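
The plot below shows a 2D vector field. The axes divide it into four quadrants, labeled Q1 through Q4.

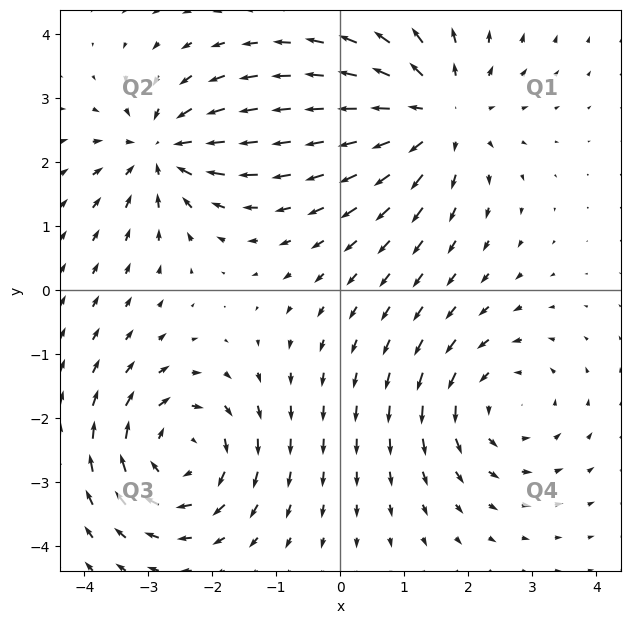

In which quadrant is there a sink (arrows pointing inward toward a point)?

Q2

The sink sits at approximately (-2.8, 2.2), which lies in quadrant Q2. The divergence there is about -5, negative as expected for a sink.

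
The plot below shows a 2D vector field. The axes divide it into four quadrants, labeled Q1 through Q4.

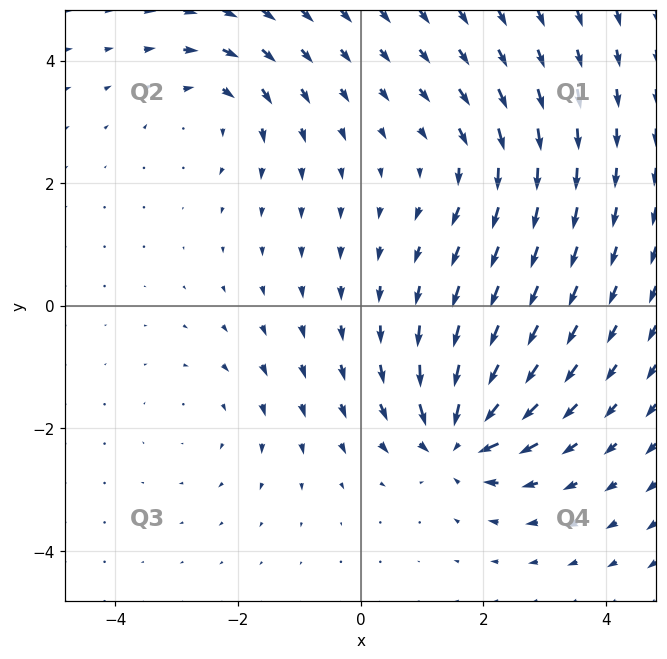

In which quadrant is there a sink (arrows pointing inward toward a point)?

Q4

The sink sits at approximately (1.6, -2.2), which lies in quadrant Q4. The divergence there is about -7, negative as expected for a sink.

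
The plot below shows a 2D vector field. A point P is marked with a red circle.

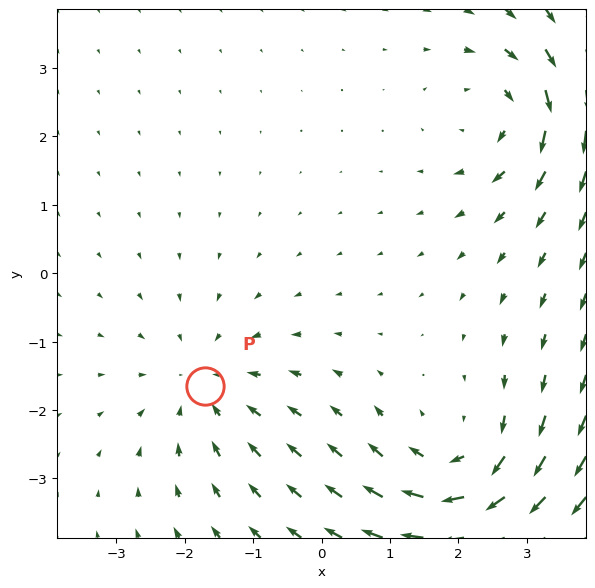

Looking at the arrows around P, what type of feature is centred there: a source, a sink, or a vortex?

At P (-1.7, -1.6) the arrows converge inward. Divergence about -3, curl ≈0 — negative divergence with near-zero curl is a sink.

sink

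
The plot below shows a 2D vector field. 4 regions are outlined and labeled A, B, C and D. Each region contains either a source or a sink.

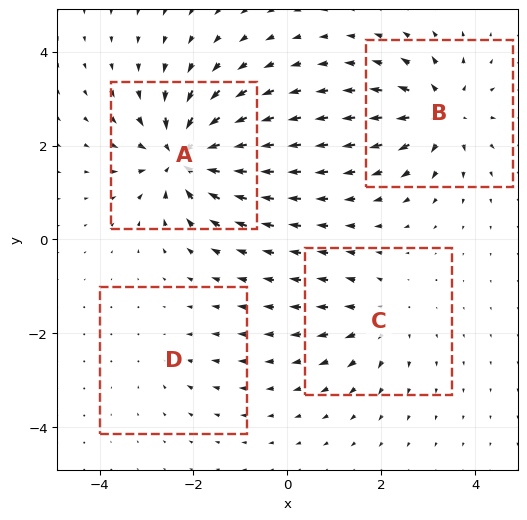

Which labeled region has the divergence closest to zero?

D

Divergence at each region's feature centre — A: about -9, B: about +6, C: about +4, D: about -2. Region D is closest to zero.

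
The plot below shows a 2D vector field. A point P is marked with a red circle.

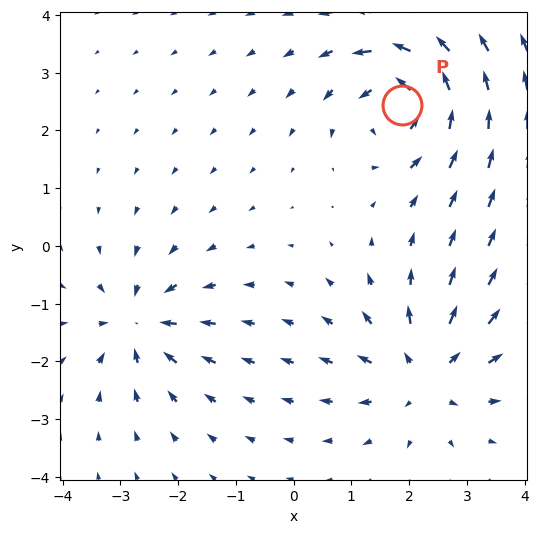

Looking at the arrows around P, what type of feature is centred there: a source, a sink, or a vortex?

vortex

At P (1.9, 2.4) the arrows circulate counterclockwise. Divergence ≈0, curl about +6 — near-zero divergence with nonzero curl is a vortex.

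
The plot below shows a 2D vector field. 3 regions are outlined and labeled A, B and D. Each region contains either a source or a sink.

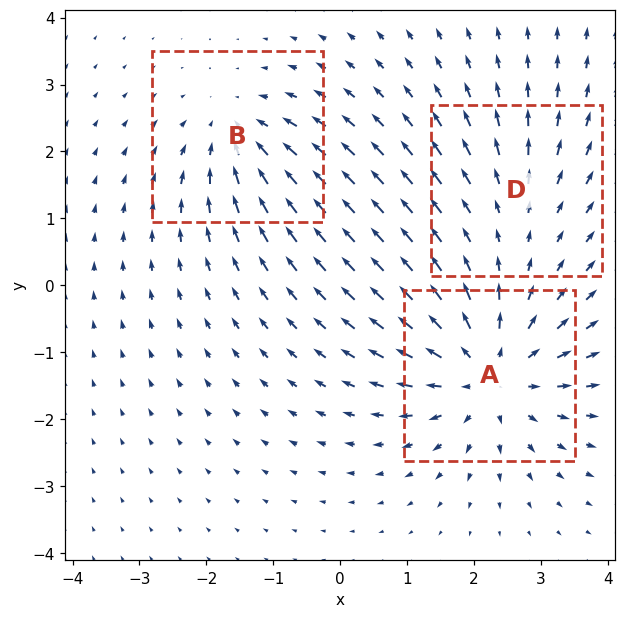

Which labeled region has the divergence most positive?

A

Divergence at each region's feature centre — A: about +5, B: about -3, D: about +2. Region A is most positive.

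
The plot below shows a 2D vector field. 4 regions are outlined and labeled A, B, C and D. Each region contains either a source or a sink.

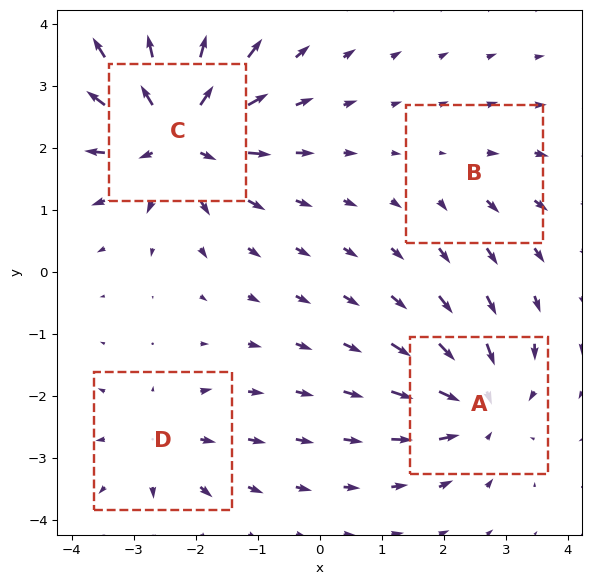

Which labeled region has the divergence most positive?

C

Divergence at each region's feature centre — A: about -6, B: about +2, C: about +8, D: about +4. Region C is most positive.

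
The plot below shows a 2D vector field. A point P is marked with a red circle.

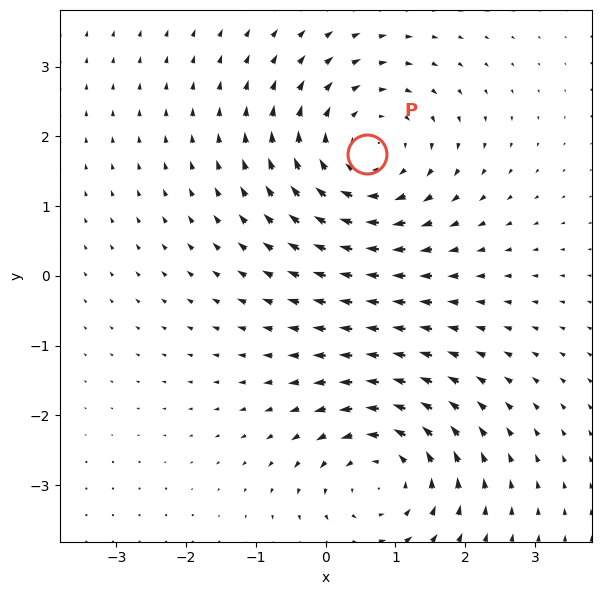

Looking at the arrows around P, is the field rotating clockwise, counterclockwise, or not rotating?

clockwise

Near P at (0.6, 1.8) the arrows circulate clockwise. The curl (z-component) there is about -3; negative curl means clockwise rotation.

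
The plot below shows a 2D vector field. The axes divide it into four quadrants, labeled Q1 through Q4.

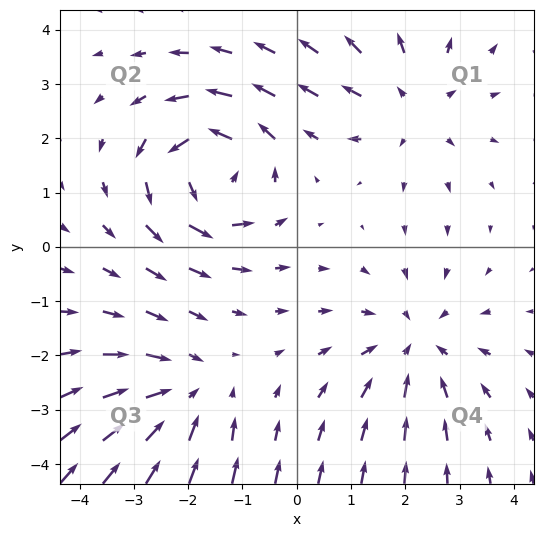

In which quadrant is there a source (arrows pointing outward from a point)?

The source sits at approximately (2.1, 2.6), which lies in quadrant Q1. The divergence there is about +3, positive as expected for a source.

Q1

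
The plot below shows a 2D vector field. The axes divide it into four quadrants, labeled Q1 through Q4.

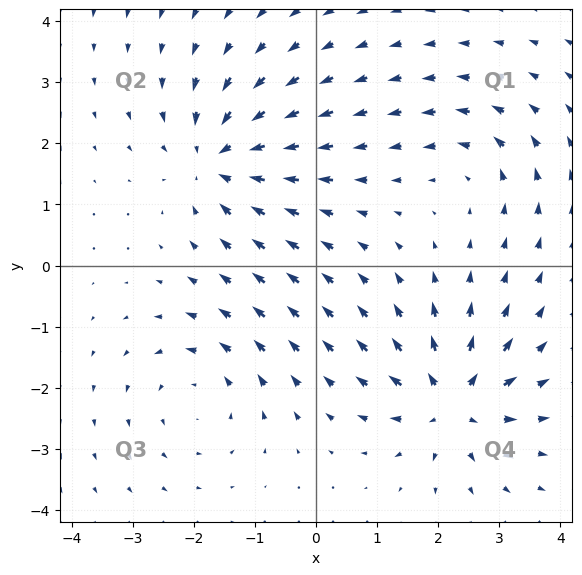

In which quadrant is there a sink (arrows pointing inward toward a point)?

The sink sits at approximately (-1.6, 1.7), which lies in quadrant Q2. The divergence there is about -5, negative as expected for a sink.

Q2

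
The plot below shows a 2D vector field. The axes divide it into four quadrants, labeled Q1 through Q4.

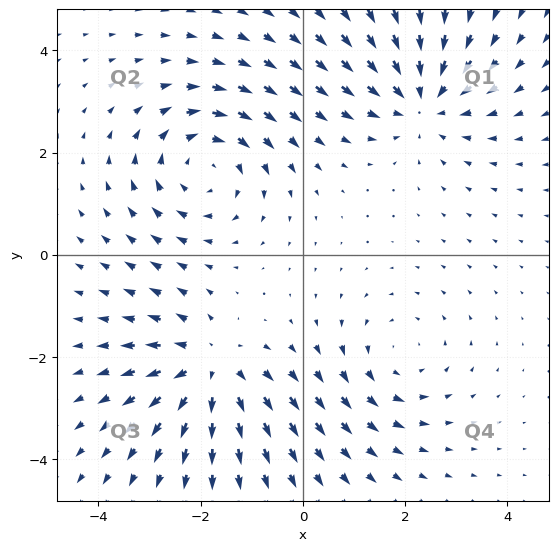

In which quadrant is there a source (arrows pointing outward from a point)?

The source sits at approximately (-1.8, -2.2), which lies in quadrant Q3. The divergence there is about +4, positive as expected for a source.

Q3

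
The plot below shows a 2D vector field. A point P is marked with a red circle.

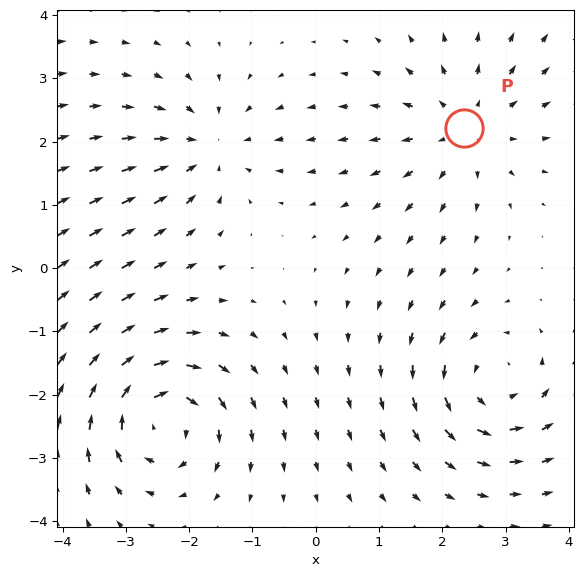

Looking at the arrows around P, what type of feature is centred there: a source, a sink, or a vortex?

At P (2.3, 2.2) the arrows spread outward. Divergence about +3, curl ≈0 — positive divergence with near-zero curl is a source.

source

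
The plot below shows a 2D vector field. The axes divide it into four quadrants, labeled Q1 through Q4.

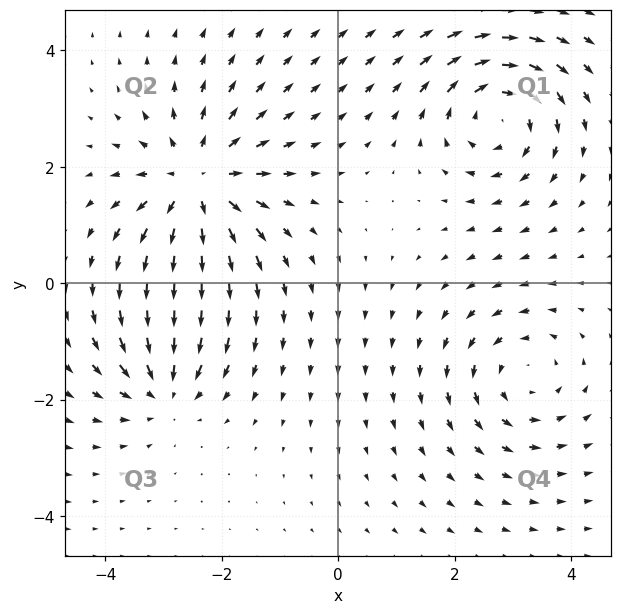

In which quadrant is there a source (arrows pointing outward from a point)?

Q2

The source sits at approximately (-2.4, 1.7), which lies in quadrant Q2. The divergence there is about +5, positive as expected for a source.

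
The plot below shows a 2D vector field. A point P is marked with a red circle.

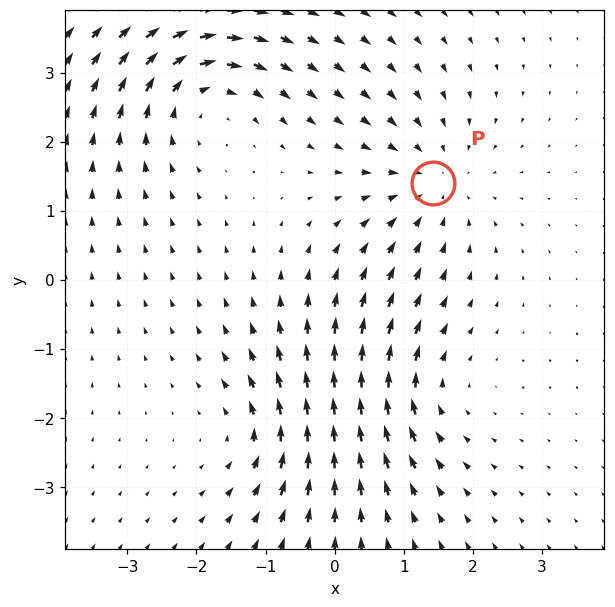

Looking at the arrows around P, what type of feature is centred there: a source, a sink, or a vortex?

sink

At P (1.4, 1.4) the arrows converge inward. Divergence about -4, curl ≈0 — negative divergence with near-zero curl is a sink.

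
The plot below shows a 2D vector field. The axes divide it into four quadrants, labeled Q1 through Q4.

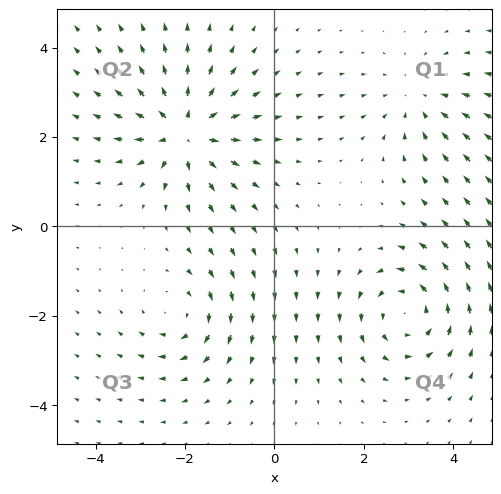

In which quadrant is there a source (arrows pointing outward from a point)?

Q2

The source sits at approximately (-2.0, 2.1), which lies in quadrant Q2. The divergence there is about +5, positive as expected for a source.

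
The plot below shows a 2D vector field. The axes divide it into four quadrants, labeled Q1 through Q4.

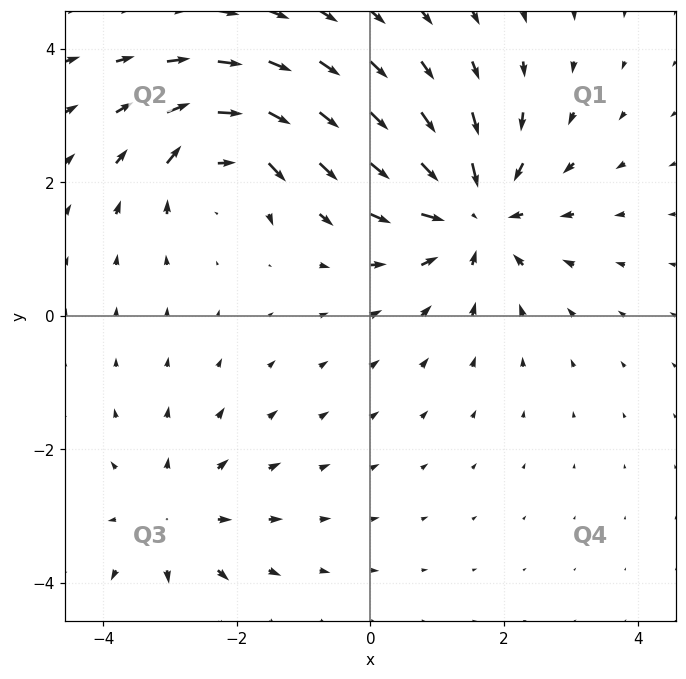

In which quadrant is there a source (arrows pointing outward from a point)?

The source sits at approximately (-3.0, -3.0), which lies in quadrant Q3. The divergence there is about +3, positive as expected for a source.

Q3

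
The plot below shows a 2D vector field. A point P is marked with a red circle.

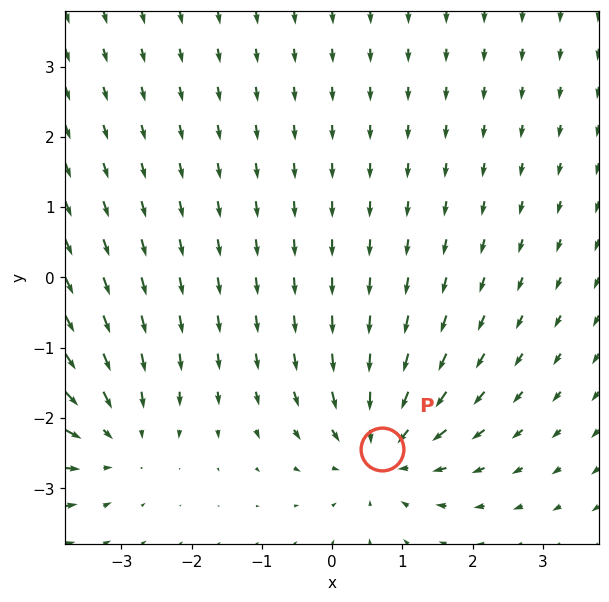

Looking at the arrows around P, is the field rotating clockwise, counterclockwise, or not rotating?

Near P at (0.7, -2.4) the arrows show no circulation. The curl there is ≈0.

not rotating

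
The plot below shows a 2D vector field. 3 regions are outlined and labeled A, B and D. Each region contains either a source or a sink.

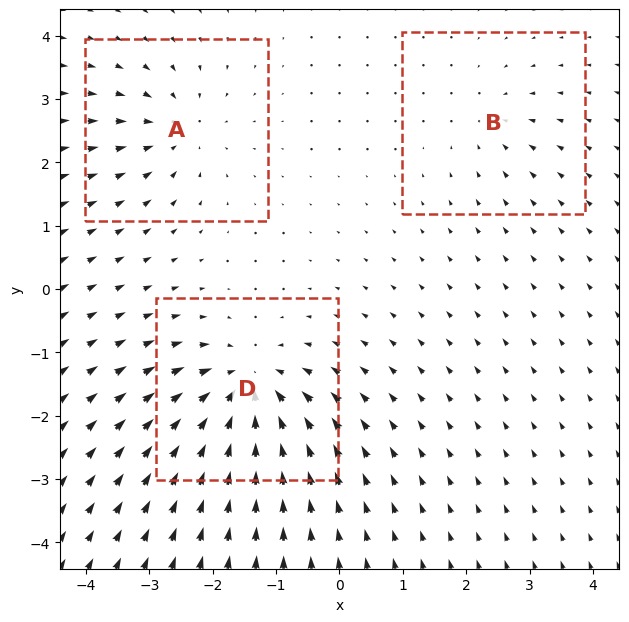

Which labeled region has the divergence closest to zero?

Divergence at each region's feature centre — A: about -4, B: about -2, D: about -6. Region B is closest to zero.

B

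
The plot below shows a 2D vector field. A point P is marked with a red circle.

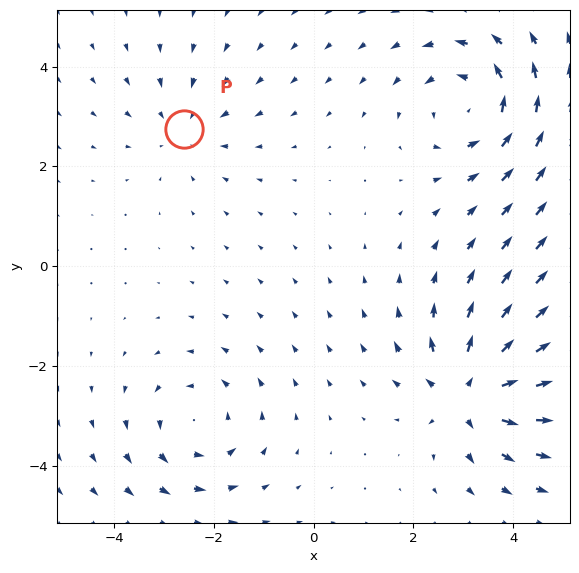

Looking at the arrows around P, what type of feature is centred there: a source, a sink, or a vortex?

sink

At P (-2.6, 2.8) the arrows converge inward. Divergence about -3, curl ≈0 — negative divergence with near-zero curl is a sink.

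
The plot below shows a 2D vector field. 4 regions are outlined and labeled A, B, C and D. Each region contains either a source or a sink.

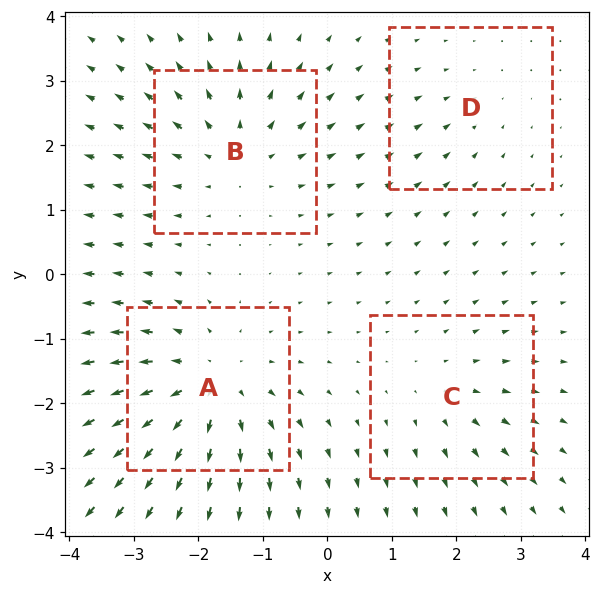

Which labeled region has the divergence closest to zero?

Divergence at each region's feature centre — A: about +6, B: about +4, C: about +3, D: about -2. Region D is closest to zero.

D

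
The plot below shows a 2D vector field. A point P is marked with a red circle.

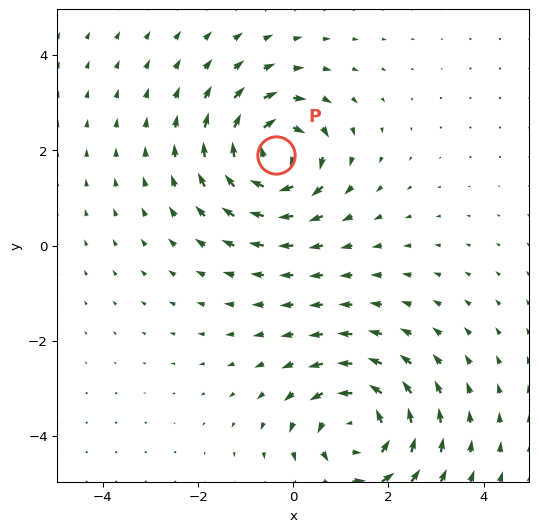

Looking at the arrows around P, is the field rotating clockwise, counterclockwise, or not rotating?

Near P at (-0.4, 1.9) the arrows circulate clockwise. The curl (z-component) there is about -6; negative curl means clockwise rotation.

clockwise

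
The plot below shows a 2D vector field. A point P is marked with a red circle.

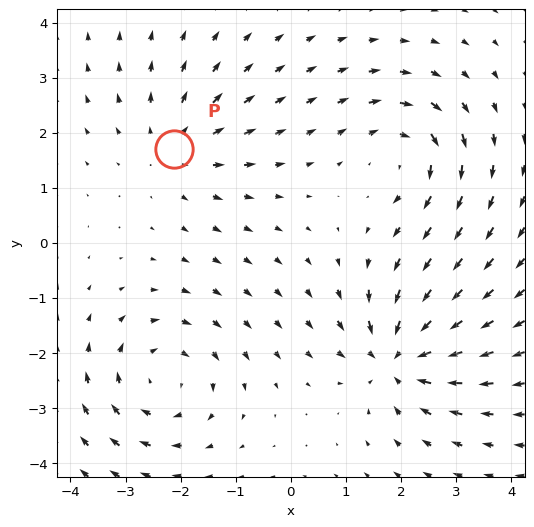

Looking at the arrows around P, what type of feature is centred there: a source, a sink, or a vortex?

source

At P (-2.1, 1.7) the arrows spread outward. Divergence about +2, curl ≈0 — positive divergence with near-zero curl is a source.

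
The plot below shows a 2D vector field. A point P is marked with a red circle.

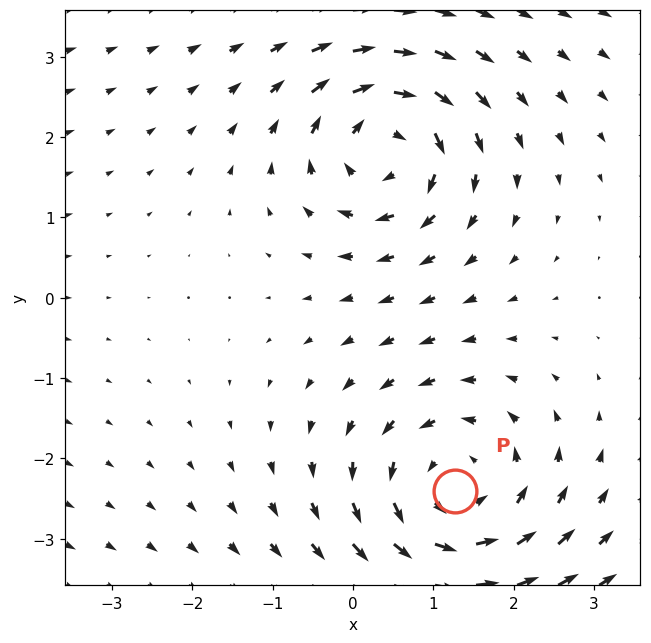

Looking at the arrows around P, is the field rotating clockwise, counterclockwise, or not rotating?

Near P at (1.3, -2.4) the arrows circulate counterclockwise. The curl (z-component) there is about +4; positive curl means counterclockwise rotation.

counterclockwise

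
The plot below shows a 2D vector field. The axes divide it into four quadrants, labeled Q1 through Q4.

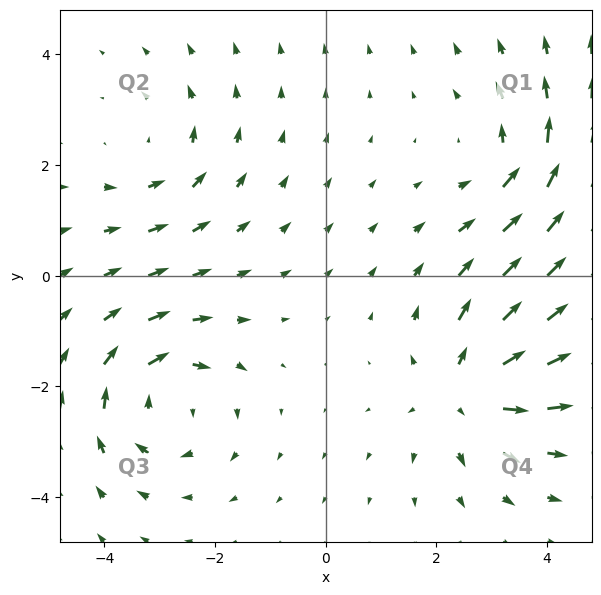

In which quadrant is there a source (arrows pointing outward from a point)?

Q4

The source sits at approximately (2.5, -2.1), which lies in quadrant Q4. The divergence there is about +4, positive as expected for a source.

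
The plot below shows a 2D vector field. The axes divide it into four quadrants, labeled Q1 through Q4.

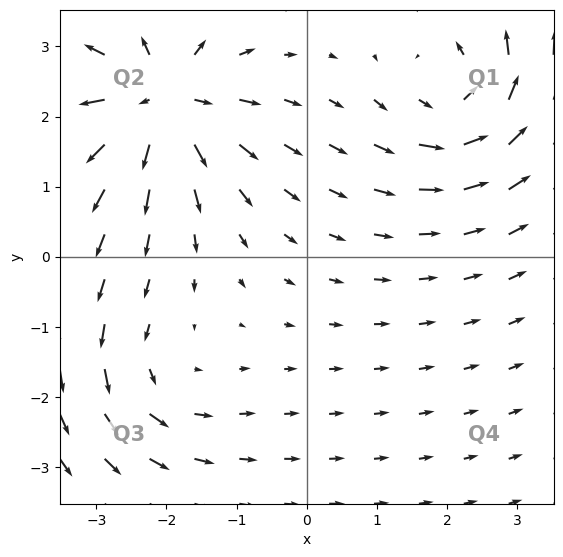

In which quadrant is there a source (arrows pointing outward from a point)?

The source sits at approximately (-2.1, 2.2), which lies in quadrant Q2. The divergence there is about +6, positive as expected for a source.

Q2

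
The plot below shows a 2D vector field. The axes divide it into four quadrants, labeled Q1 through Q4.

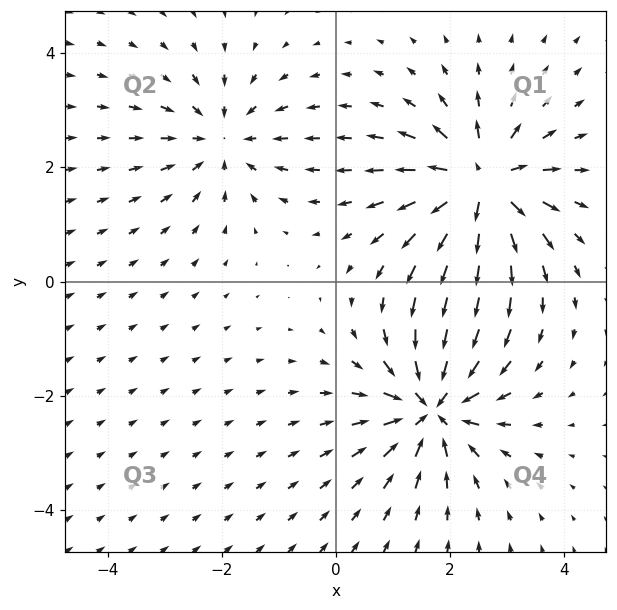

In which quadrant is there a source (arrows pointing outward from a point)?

Q1

The source sits at approximately (2.5, 1.7), which lies in quadrant Q1. The divergence there is about +5, positive as expected for a source.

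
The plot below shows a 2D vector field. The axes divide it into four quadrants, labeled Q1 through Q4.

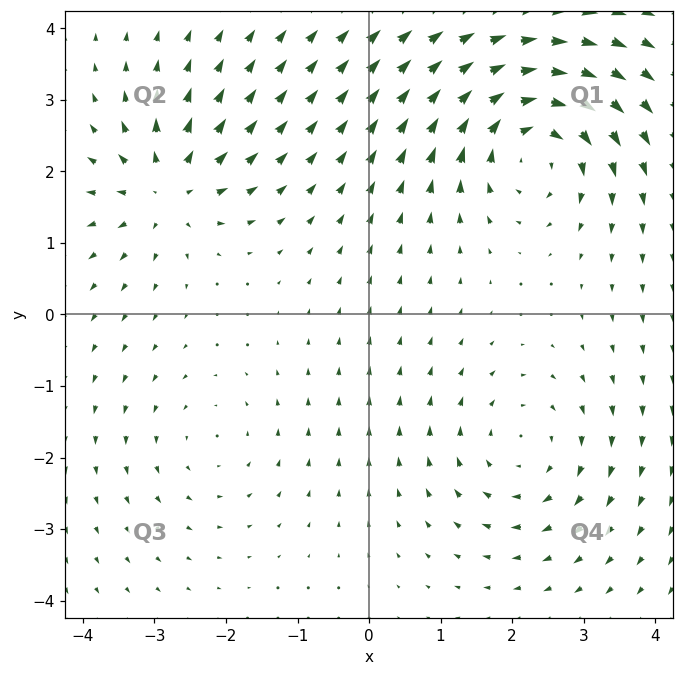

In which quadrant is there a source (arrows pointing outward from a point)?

The source sits at approximately (-2.8, 1.8), which lies in quadrant Q2. The divergence there is about +5, positive as expected for a source.

Q2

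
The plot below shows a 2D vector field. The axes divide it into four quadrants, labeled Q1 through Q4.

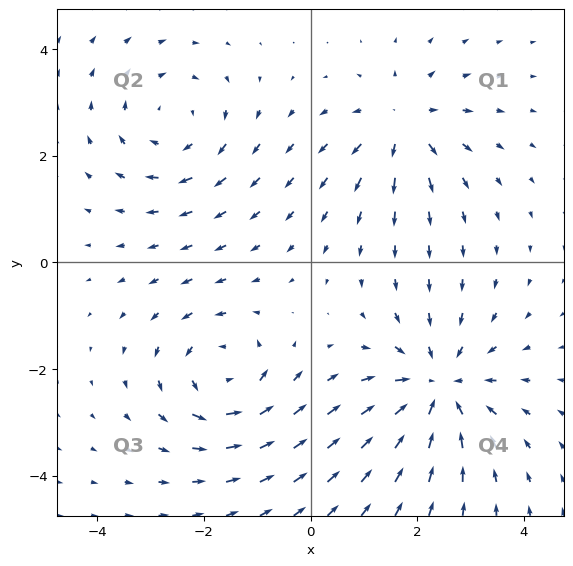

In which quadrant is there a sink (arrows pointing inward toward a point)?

Q4

The sink sits at approximately (2.4, -2.3), which lies in quadrant Q4. The divergence there is about -5, negative as expected for a sink.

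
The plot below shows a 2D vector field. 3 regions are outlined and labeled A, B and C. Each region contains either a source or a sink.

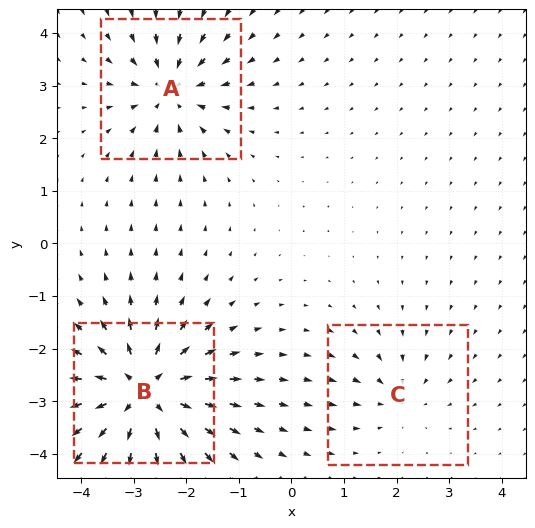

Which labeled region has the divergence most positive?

B

Divergence at each region's feature centre — A: about -4, B: about +6, C: about -2. Region B is most positive.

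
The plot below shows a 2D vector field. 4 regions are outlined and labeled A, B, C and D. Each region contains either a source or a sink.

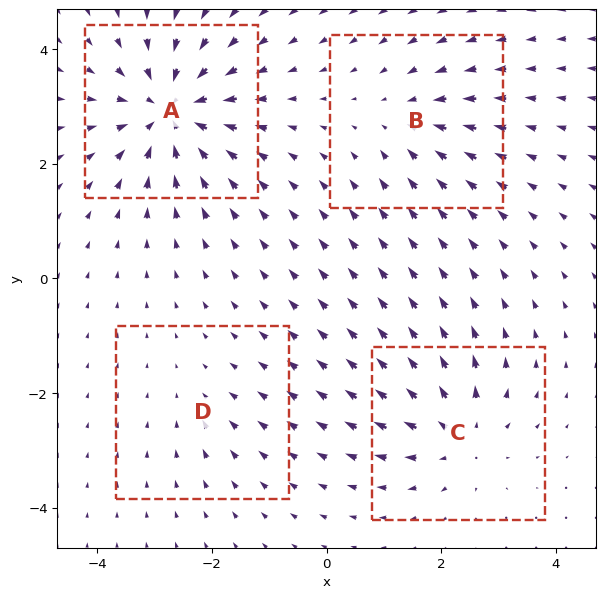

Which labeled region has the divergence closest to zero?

D

Divergence at each region's feature centre — A: about -8, B: about -4, C: about +5, D: about -2. Region D is closest to zero.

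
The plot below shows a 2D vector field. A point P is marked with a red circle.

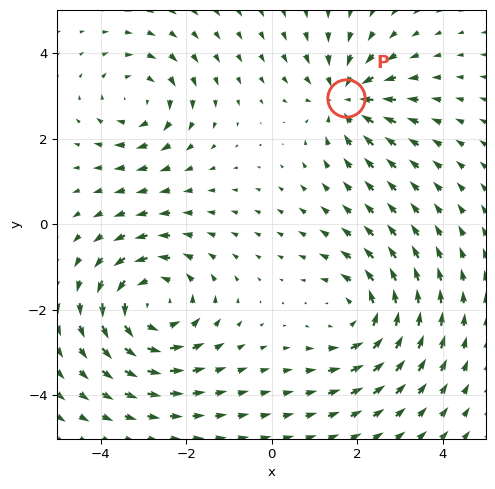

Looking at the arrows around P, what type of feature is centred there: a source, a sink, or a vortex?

sink

At P (1.7, 3.0) the arrows converge inward. Divergence about -4, curl ≈0 — negative divergence with near-zero curl is a sink.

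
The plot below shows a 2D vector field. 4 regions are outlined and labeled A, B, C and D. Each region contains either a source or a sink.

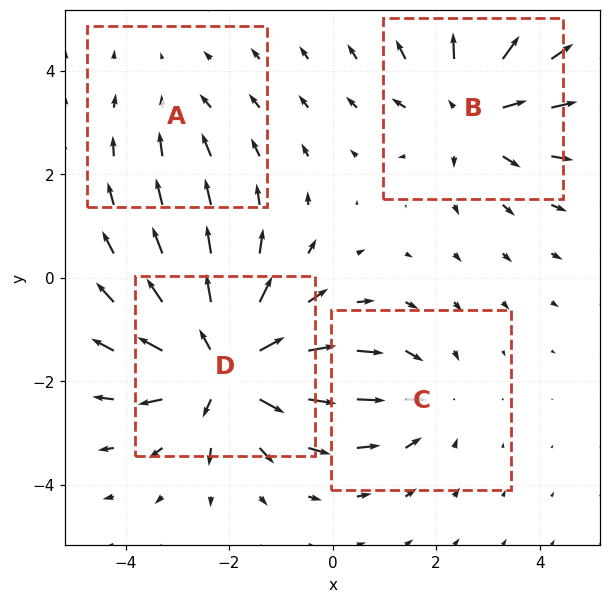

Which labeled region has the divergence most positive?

Divergence at each region's feature centre — A: about -2, B: about +4, C: about -3, D: about +6. Region D is most positive.

D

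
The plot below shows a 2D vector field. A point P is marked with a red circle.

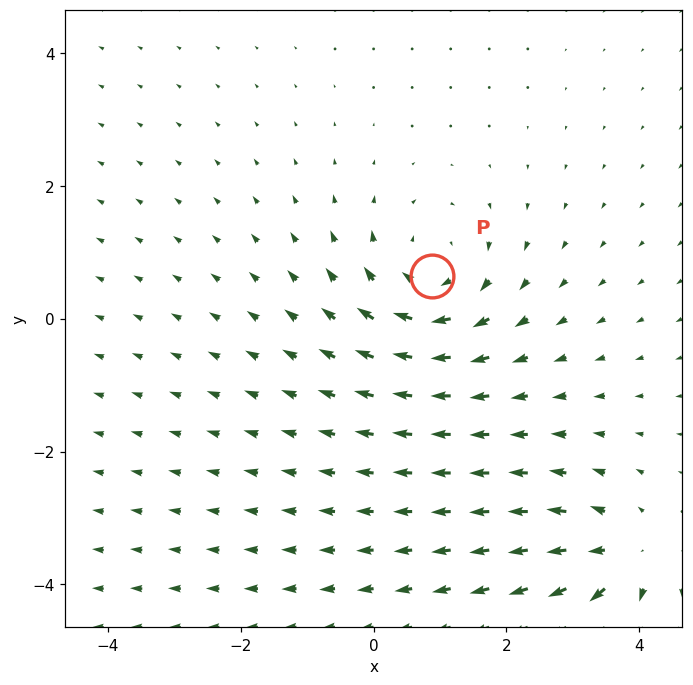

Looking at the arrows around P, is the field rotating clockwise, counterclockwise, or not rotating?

Near P at (0.9, 0.6) the arrows circulate clockwise. The curl (z-component) there is about -5; negative curl means clockwise rotation.

clockwise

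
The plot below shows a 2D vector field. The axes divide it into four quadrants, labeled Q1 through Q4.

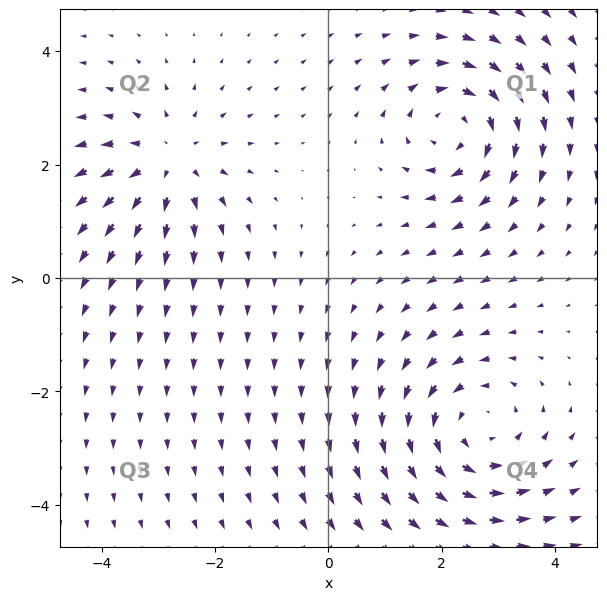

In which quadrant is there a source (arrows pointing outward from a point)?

Q2

The source sits at approximately (-2.8, 2.1), which lies in quadrant Q2. The divergence there is about +4, positive as expected for a source.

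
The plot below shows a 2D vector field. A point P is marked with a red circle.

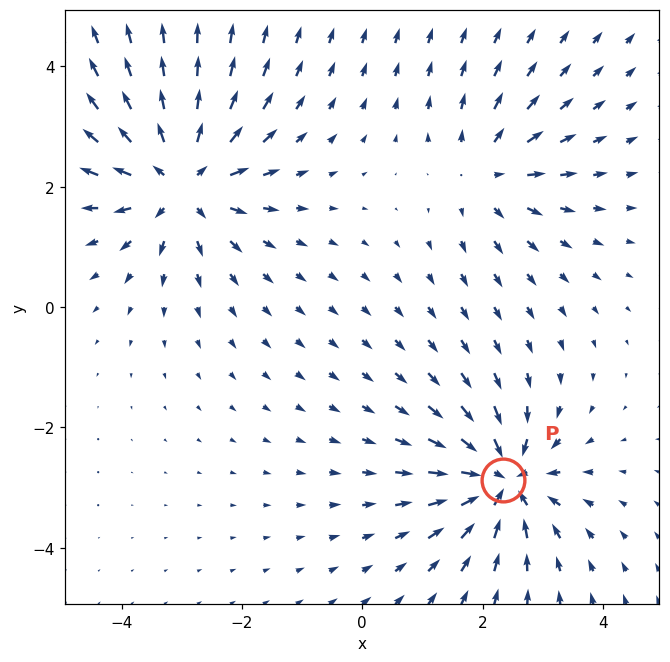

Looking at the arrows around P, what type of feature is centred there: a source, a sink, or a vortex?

sink

At P (2.3, -2.9) the arrows converge inward. Divergence about -6, curl ≈0 — negative divergence with near-zero curl is a sink.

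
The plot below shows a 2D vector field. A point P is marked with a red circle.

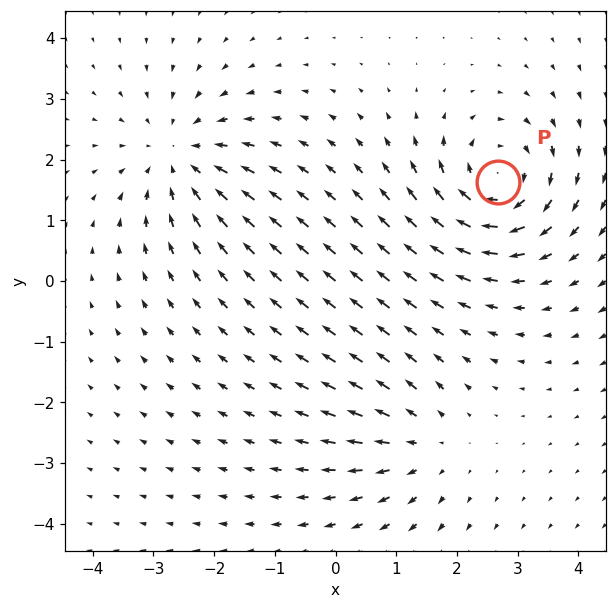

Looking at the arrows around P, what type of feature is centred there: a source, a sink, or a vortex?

vortex

At P (2.7, 1.6) the arrows circulate clockwise. Divergence ≈0, curl about -6 — near-zero divergence with nonzero curl is a vortex.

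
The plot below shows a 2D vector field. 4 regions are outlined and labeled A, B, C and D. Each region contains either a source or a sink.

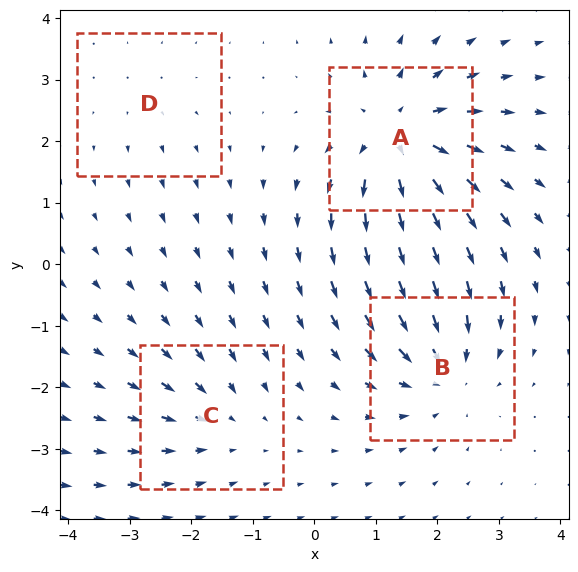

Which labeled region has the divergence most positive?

Divergence at each region's feature centre — A: about +7, B: about -5, C: about -3, D: about +2. Region A is most positive.

A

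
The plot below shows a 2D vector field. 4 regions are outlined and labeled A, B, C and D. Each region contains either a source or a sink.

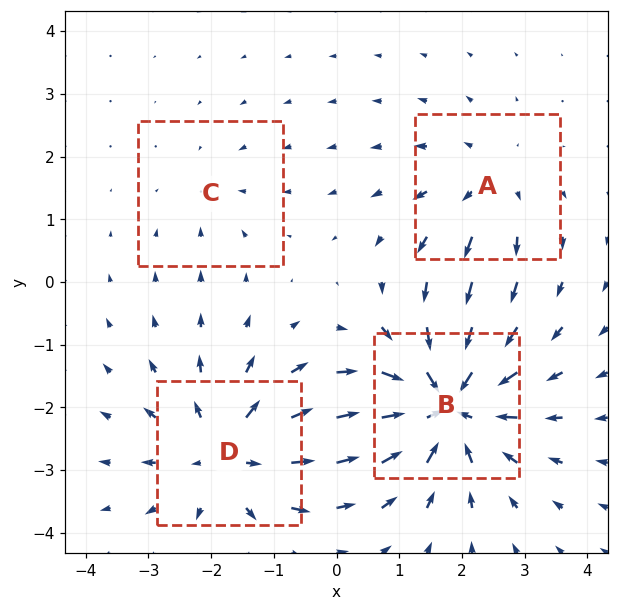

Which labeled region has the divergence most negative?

Divergence at each region's feature centre — A: about +3, B: about -7, C: about -2, D: about +5. Region B is most negative.

B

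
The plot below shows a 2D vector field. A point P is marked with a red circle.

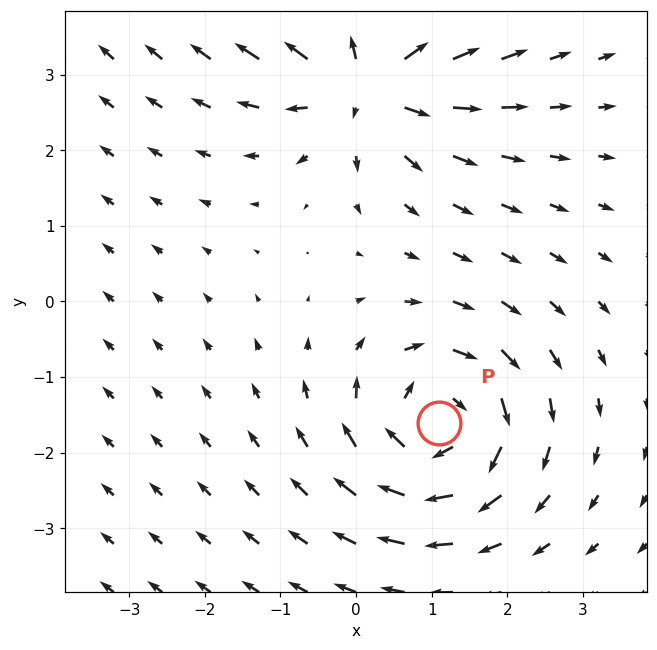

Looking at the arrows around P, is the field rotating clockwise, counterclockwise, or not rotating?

Near P at (1.1, -1.6) the arrows circulate clockwise. The curl (z-component) there is about -5; negative curl means clockwise rotation.

clockwise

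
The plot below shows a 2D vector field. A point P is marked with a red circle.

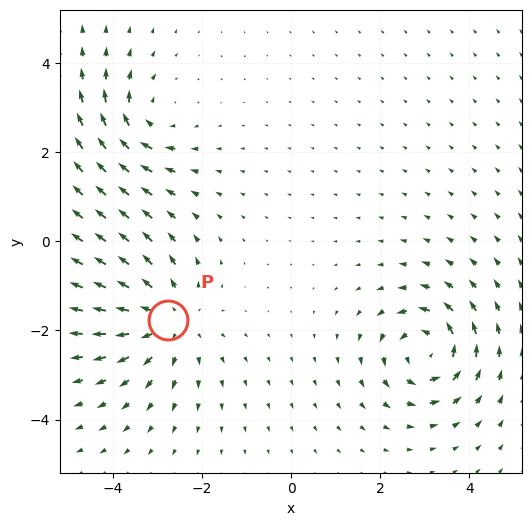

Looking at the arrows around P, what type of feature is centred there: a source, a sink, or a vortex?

At P (-2.8, -1.8) the arrows spread outward. Divergence about +4, curl ≈0 — positive divergence with near-zero curl is a source.

source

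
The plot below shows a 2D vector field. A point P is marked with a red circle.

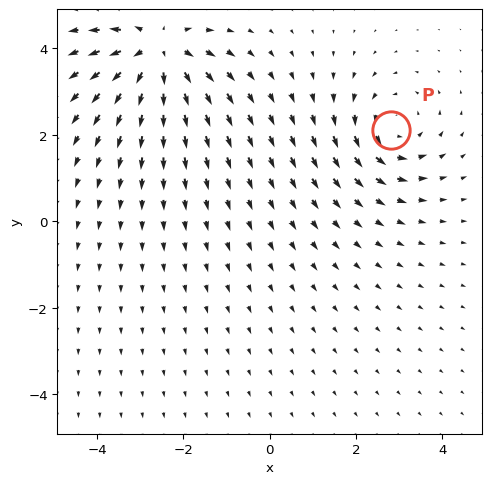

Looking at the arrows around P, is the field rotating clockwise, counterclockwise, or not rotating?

counterclockwise

Near P at (2.8, 2.1) the arrows circulate counterclockwise. The curl (z-component) there is about +4; positive curl means counterclockwise rotation.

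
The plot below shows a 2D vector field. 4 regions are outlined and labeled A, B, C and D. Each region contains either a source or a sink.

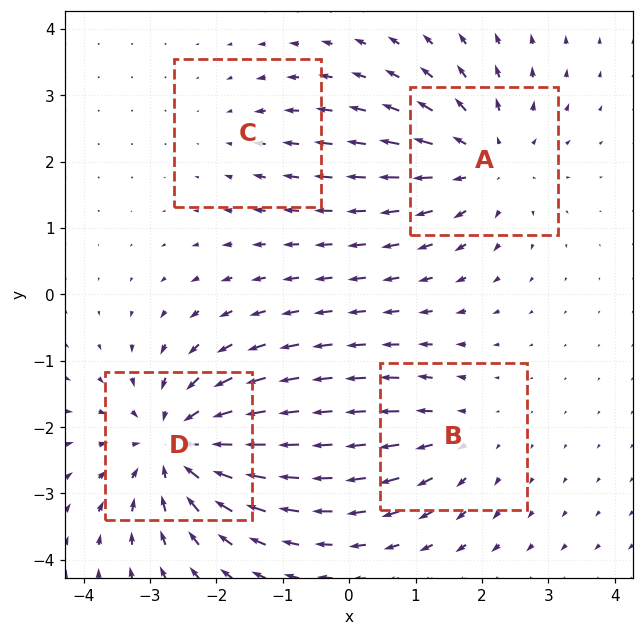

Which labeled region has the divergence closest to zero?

C

Divergence at each region's feature centre — A: about +5, B: about +3, C: about -2, D: about -6. Region C is closest to zero.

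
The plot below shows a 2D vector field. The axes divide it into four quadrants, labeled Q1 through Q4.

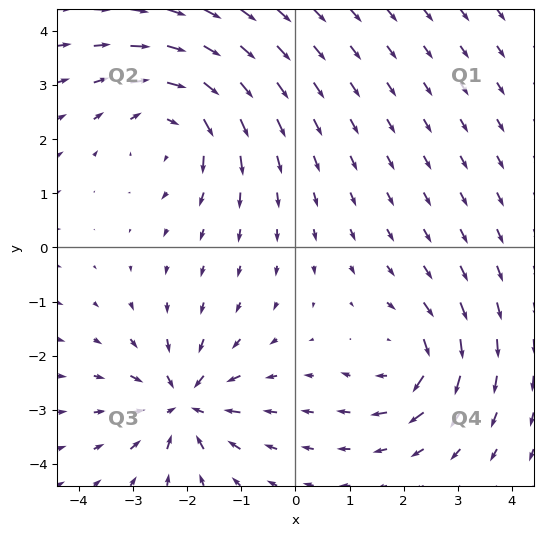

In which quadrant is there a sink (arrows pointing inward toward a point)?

The sink sits at approximately (-2.1, -2.9), which lies in quadrant Q3. The divergence there is about -5, negative as expected for a sink.

Q3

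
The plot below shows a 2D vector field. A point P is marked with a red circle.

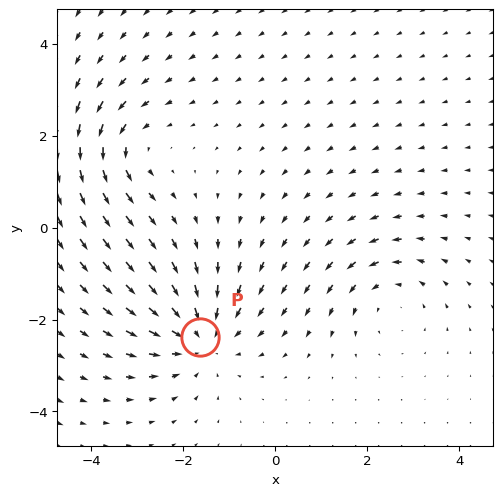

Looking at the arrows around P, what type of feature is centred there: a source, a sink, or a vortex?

At P (-1.6, -2.4) the arrows converge inward. Divergence about -3, curl ≈0 — negative divergence with near-zero curl is a sink.

sink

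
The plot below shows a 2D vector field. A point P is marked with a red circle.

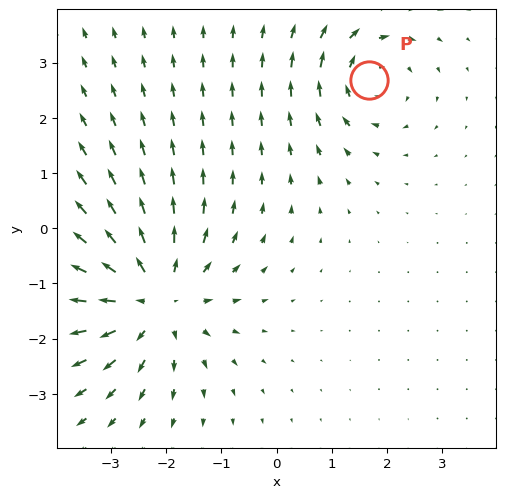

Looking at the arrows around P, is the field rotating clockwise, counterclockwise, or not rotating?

clockwise

Near P at (1.7, 2.7) the arrows circulate clockwise. The curl (z-component) there is about -3; negative curl means clockwise rotation.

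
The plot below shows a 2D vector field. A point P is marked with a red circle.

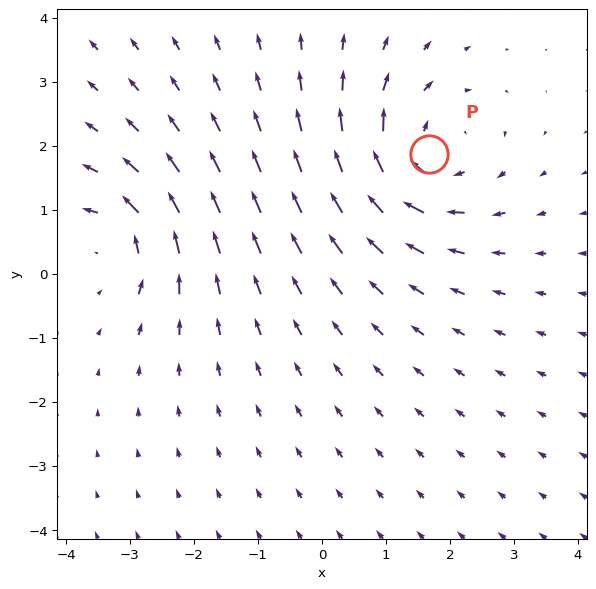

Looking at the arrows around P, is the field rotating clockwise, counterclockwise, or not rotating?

clockwise

Near P at (1.7, 1.9) the arrows circulate clockwise. The curl (z-component) there is about -5; negative curl means clockwise rotation.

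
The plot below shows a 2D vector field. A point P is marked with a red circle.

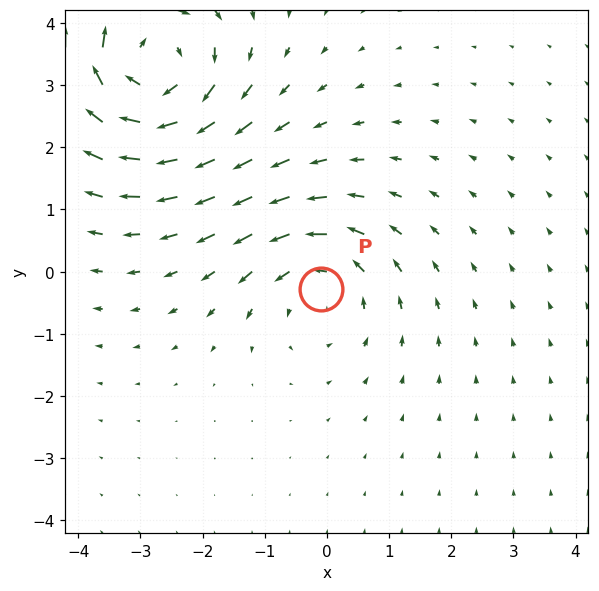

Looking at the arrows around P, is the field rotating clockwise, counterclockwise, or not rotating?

Near P at (-0.1, -0.3) the arrows circulate counterclockwise. The curl (z-component) there is about +3; positive curl means counterclockwise rotation.

counterclockwise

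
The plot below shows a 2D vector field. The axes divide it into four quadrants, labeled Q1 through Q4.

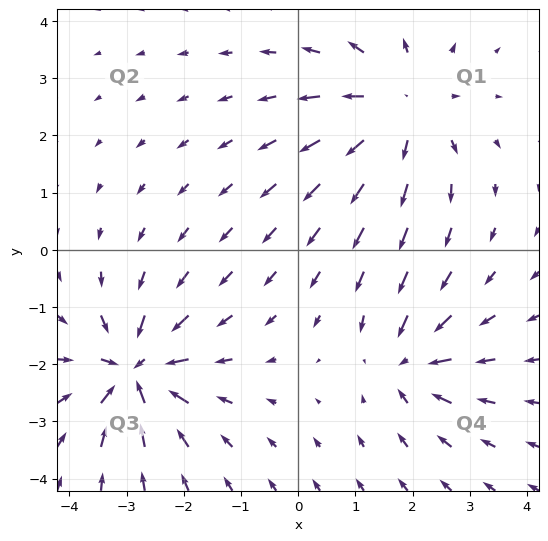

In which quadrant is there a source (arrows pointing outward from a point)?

The source sits at approximately (1.8, 2.5), which lies in quadrant Q1. The divergence there is about +4, positive as expected for a source.

Q1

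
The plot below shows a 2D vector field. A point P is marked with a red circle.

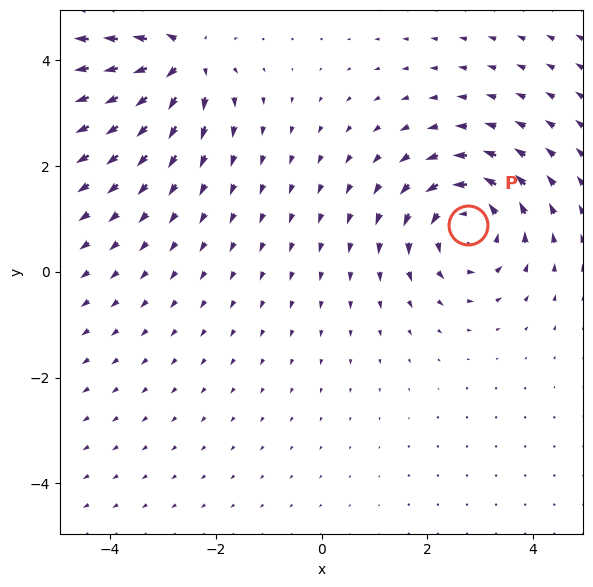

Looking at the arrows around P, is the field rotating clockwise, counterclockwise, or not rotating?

counterclockwise

Near P at (2.8, 0.9) the arrows circulate counterclockwise. The curl (z-component) there is about +4; positive curl means counterclockwise rotation.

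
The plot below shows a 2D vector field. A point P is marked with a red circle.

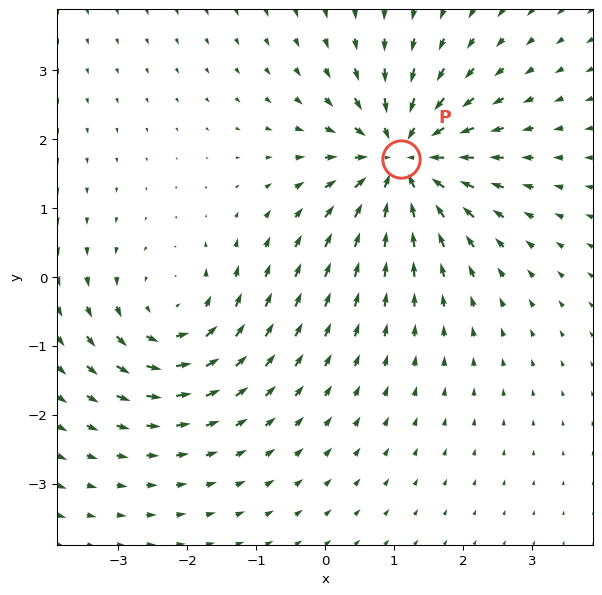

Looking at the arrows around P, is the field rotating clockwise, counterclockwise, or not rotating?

not rotating

Near P at (1.1, 1.7) the arrows show no circulation. The curl there is ≈0.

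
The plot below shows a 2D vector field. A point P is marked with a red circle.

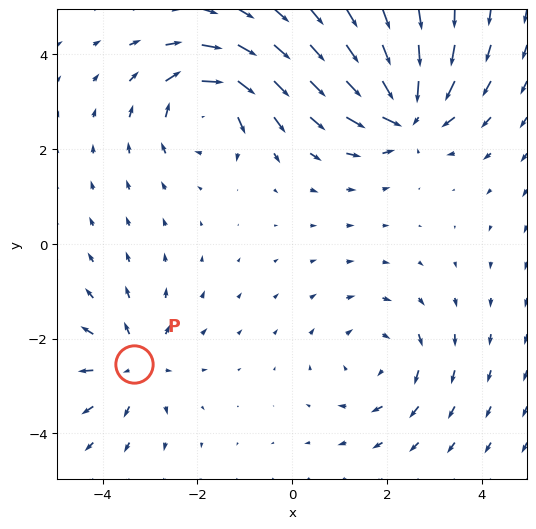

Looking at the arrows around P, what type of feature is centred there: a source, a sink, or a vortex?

At P (-3.3, -2.5) the arrows spread outward. Divergence about +4, curl ≈0 — positive divergence with near-zero curl is a source.

source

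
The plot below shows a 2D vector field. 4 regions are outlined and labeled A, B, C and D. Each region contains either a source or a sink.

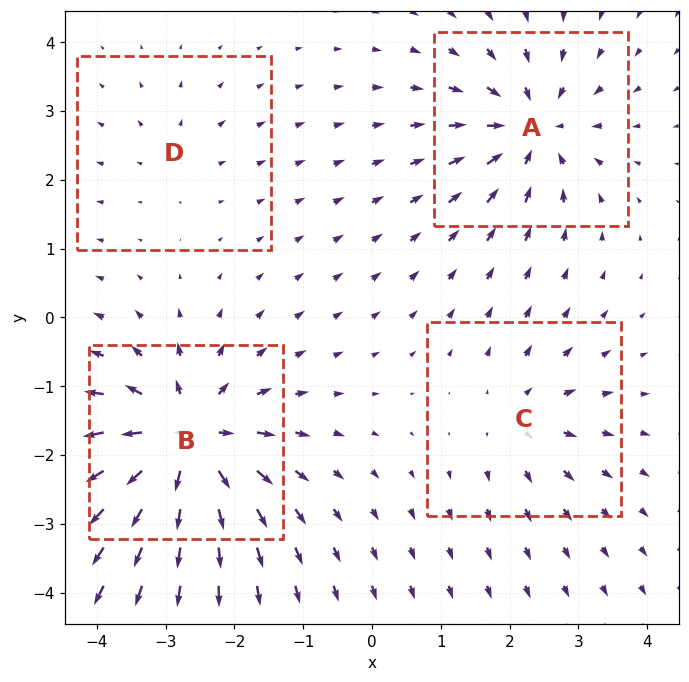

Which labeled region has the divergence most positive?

B

Divergence at each region's feature centre — A: about -6, B: about +9, C: about +4, D: about +2. Region B is most positive.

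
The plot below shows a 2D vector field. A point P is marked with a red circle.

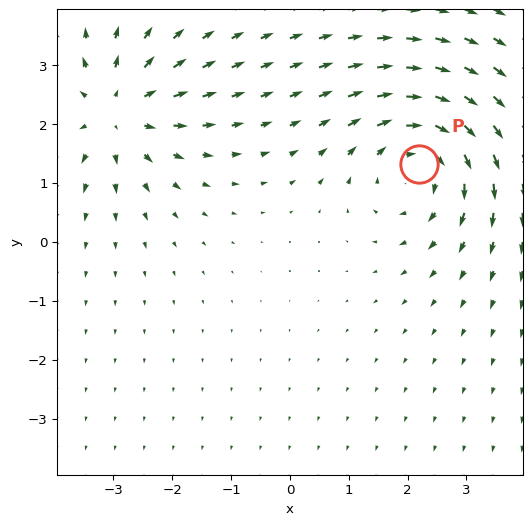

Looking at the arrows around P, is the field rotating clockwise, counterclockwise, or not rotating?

clockwise

Near P at (2.2, 1.3) the arrows circulate clockwise. The curl (z-component) there is about -4; negative curl means clockwise rotation.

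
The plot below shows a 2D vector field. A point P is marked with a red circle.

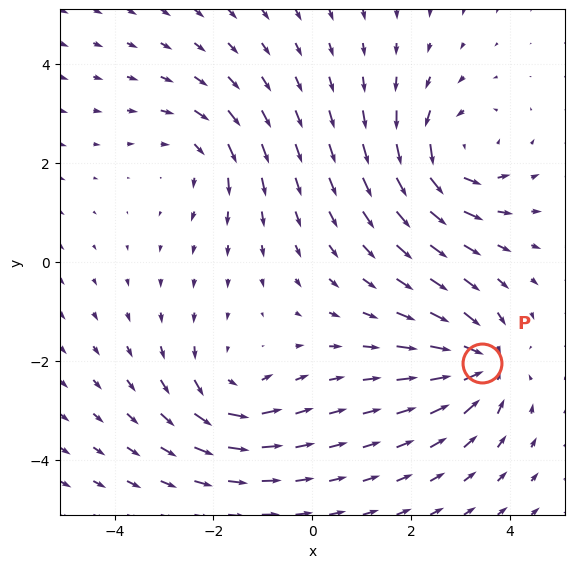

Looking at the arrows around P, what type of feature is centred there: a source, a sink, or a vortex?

At P (3.4, -2.0) the arrows converge inward. Divergence about -5, curl ≈0 — negative divergence with near-zero curl is a sink.

sink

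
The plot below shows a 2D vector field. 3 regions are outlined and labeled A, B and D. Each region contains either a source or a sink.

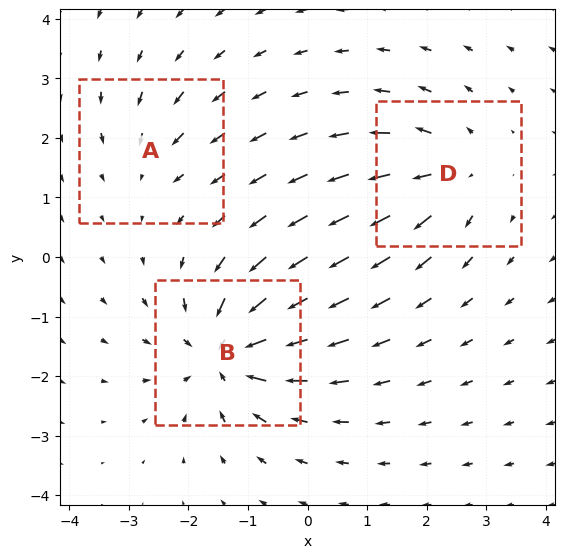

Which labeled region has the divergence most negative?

Divergence at each region's feature centre — A: about -2, B: about -5, D: about +3. Region B is most negative.

B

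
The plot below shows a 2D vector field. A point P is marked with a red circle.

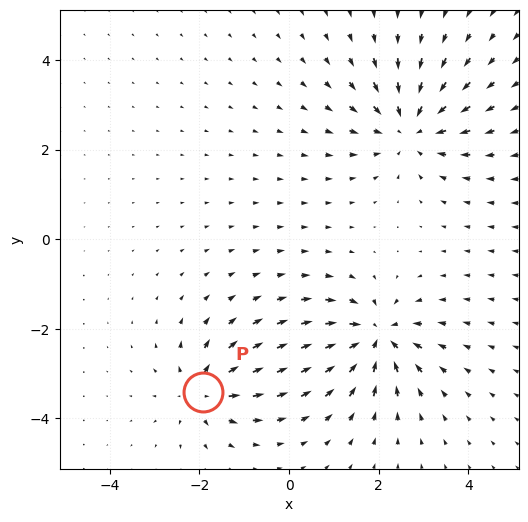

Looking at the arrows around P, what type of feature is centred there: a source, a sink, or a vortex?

source

At P (-1.9, -3.4) the arrows spread outward. Divergence about +5, curl ≈0 — positive divergence with near-zero curl is a source.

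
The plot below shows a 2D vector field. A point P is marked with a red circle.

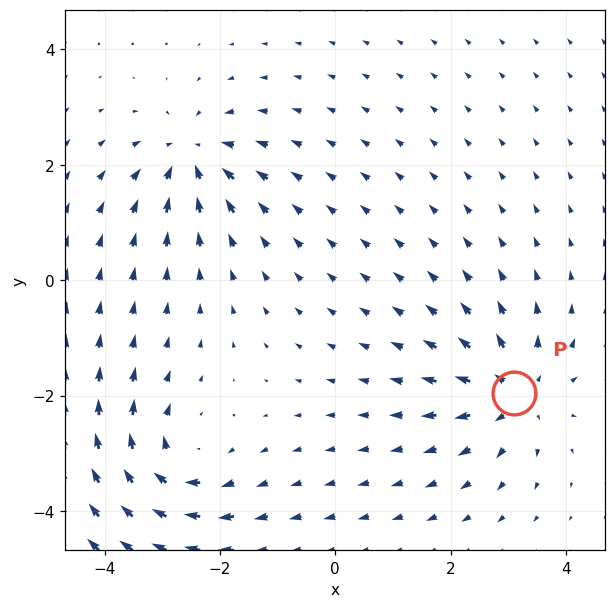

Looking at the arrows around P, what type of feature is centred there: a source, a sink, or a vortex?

source

At P (3.1, -1.9) the arrows spread outward. Divergence about +6, curl ≈0 — positive divergence with near-zero curl is a source.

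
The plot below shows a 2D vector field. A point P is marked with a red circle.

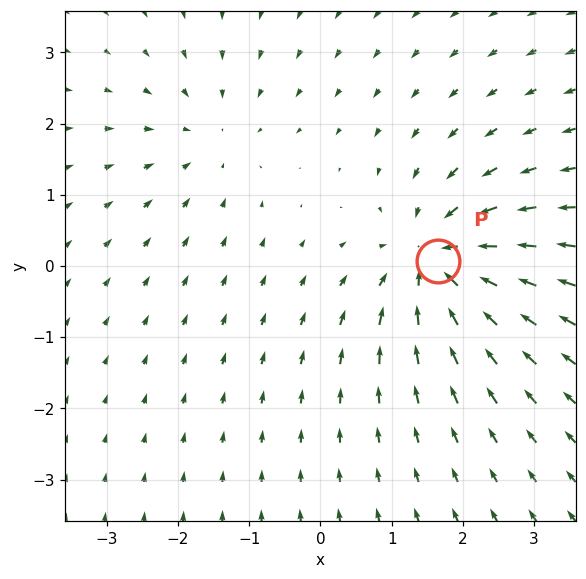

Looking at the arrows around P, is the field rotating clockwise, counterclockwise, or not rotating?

Near P at (1.6, 0.1) the arrows show no circulation. The curl there is ≈0.

not rotating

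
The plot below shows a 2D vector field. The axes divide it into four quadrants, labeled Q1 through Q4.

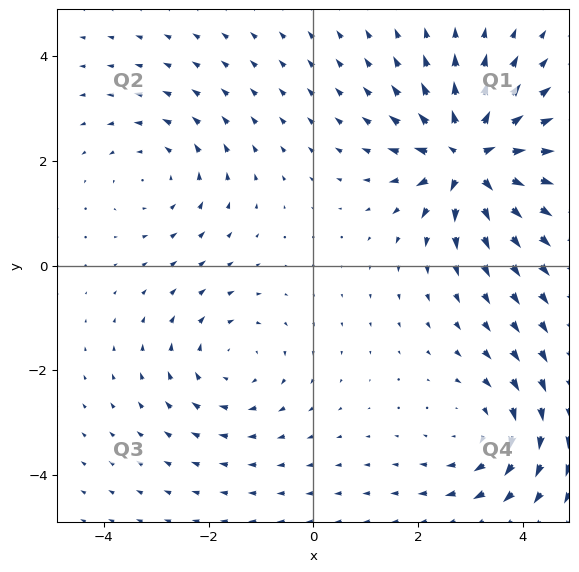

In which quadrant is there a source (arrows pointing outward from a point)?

The source sits at approximately (3.0, 2.0), which lies in quadrant Q1. The divergence there is about +7, positive as expected for a source.

Q1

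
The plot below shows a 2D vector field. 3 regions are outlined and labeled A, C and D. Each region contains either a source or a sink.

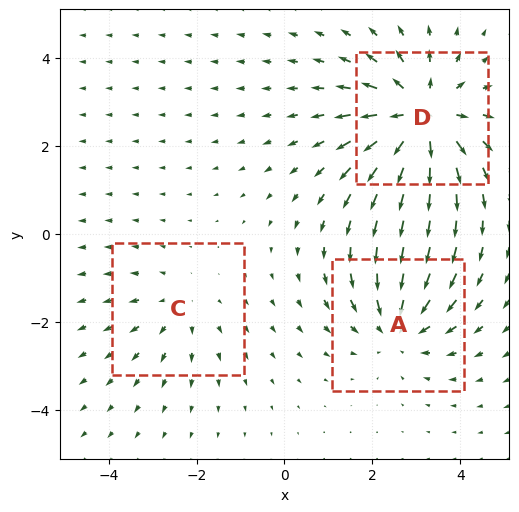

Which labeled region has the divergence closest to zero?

C

Divergence at each region's feature centre — A: about -3, C: about +2, D: about +4. Region C is closest to zero.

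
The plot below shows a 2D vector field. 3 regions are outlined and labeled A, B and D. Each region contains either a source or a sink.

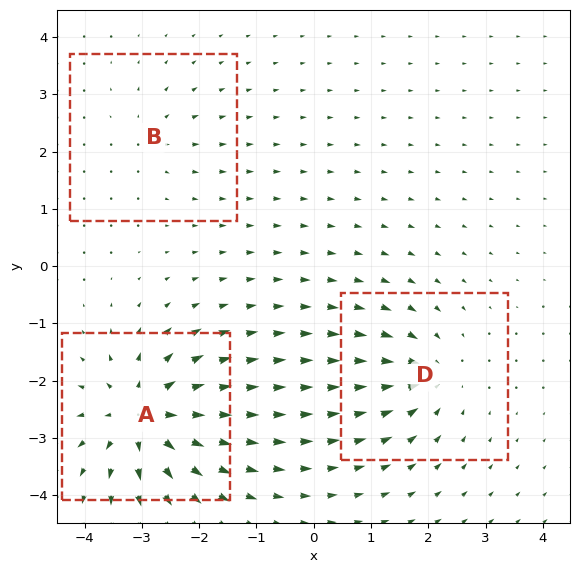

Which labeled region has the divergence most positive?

A

Divergence at each region's feature centre — A: about +6, B: about +2, D: about -4. Region A is most positive.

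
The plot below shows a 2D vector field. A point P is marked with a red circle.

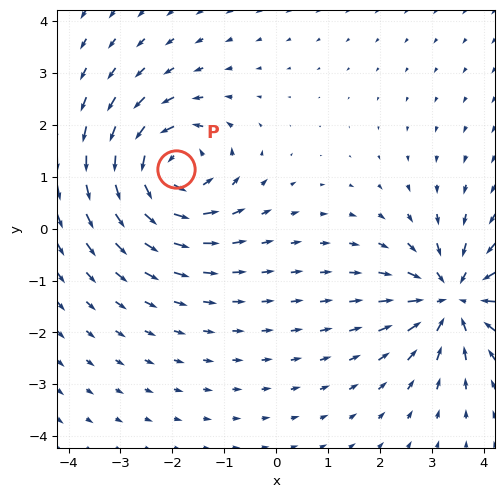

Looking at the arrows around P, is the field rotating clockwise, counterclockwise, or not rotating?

counterclockwise

Near P at (-1.9, 1.1) the arrows circulate counterclockwise. The curl (z-component) there is about +6; positive curl means counterclockwise rotation.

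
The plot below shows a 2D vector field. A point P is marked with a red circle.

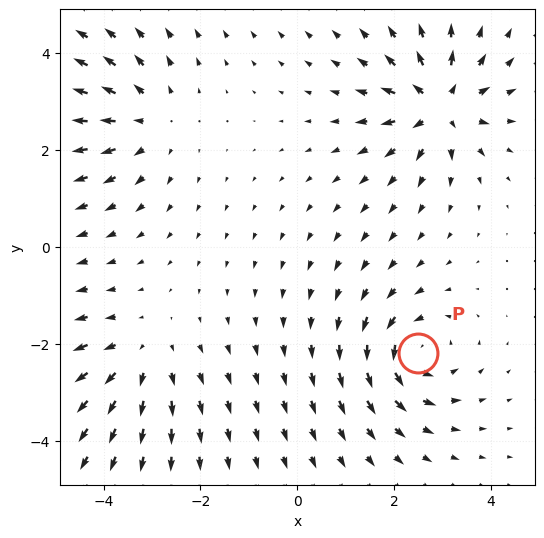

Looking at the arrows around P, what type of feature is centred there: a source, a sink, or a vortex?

vortex

At P (2.5, -2.2) the arrows circulate counterclockwise. Divergence ≈0, curl about +5 — near-zero divergence with nonzero curl is a vortex.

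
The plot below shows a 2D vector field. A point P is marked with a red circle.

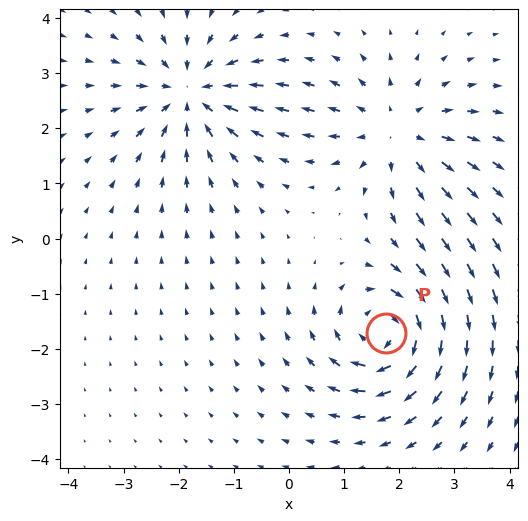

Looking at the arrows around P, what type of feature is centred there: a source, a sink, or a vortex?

At P (1.8, -1.7) the arrows circulate clockwise. Divergence ≈0, curl about -6 — near-zero divergence with nonzero curl is a vortex.

vortex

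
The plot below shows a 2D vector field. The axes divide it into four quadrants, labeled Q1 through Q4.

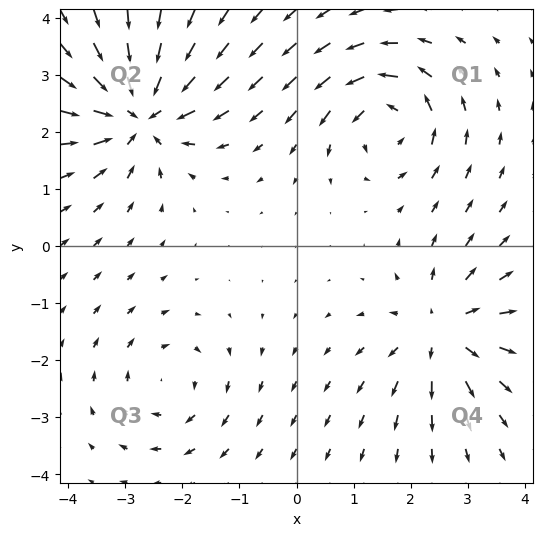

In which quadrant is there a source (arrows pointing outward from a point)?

The source sits at approximately (2.6, -1.5), which lies in quadrant Q4. The divergence there is about +4, positive as expected for a source.

Q4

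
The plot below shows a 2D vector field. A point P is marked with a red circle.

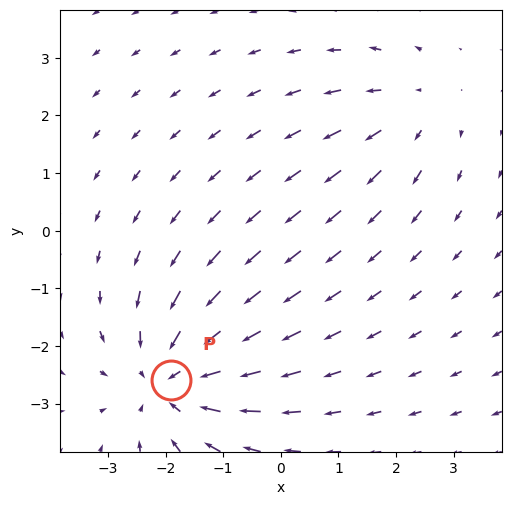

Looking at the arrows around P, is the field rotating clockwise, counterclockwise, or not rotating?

Near P at (-1.9, -2.6) the arrows show no circulation. The curl there is ≈0.

not rotating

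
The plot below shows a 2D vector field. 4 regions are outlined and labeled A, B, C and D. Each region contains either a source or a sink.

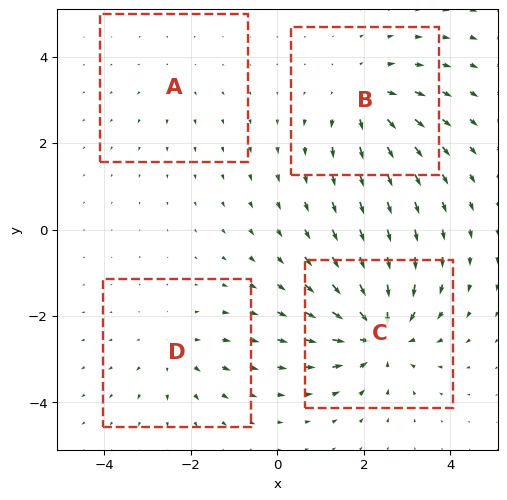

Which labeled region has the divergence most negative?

C

Divergence at each region's feature centre — A: about +2, B: about +4, C: about -7, D: about +3. Region C is most negative.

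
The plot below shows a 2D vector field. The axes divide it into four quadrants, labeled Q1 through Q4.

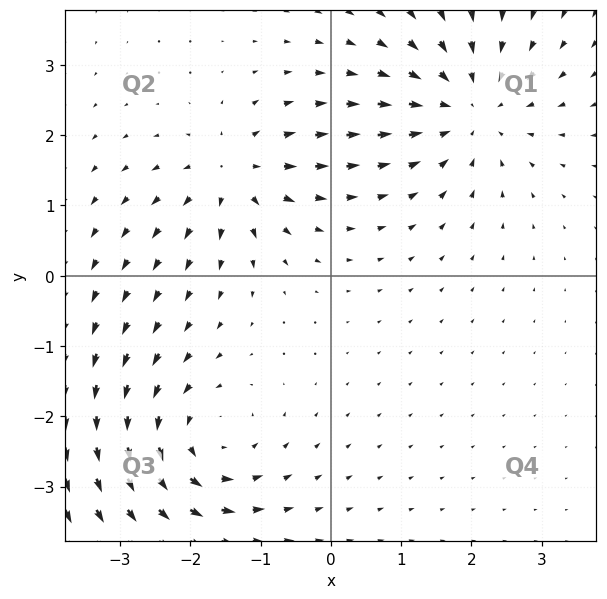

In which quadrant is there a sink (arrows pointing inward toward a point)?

Q1

The sink sits at approximately (2.0, 2.4), which lies in quadrant Q1. The divergence there is about -4, negative as expected for a sink.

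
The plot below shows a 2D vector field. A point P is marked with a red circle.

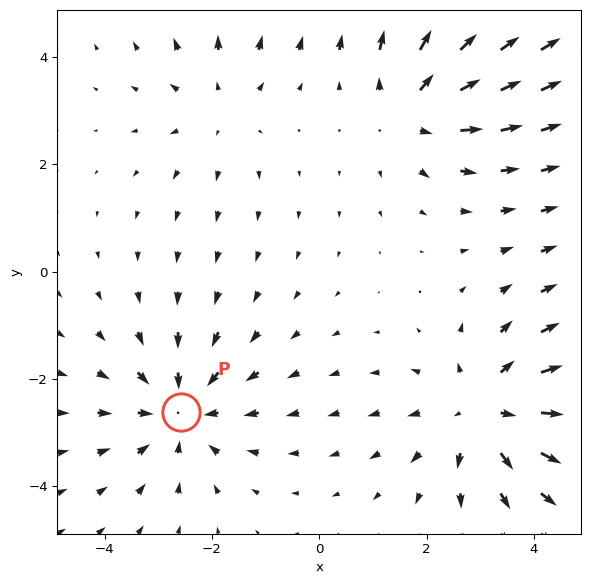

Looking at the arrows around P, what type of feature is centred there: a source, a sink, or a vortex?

At P (-2.6, -2.6) the arrows converge inward. Divergence about -4, curl ≈0 — negative divergence with near-zero curl is a sink.

sink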